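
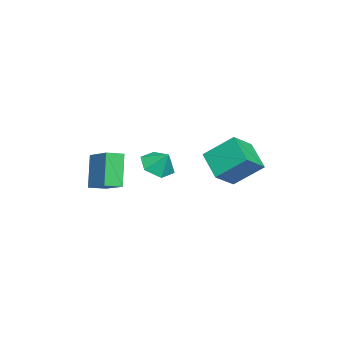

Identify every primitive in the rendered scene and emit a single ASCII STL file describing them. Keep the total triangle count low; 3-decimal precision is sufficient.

solid 
facet normal -0.318 -0.555 -0.768
outer loop
vertex -2.133 -1.838 -1.793
vertex -3.093 -1.345 -1.752
vertex -2.305 -0.941 -2.37
endloop
endfacet
facet normal 0.942 0.290 0.169
outer loop
vertex -2.133 -1.838 -1.793
vertex -2.305 -0.941 -2.37
vertex -2.687 -0.635 -0.768
endloop
endfacet
facet normal -0.318 -0.555 -0.768
outer loop
vertex -2.305 -0.941 -2.37
vertex -3.093 -1.345 -1.752
vertex -3.265 -0.448 -2.329
endloop
endfacet
facet normal 0.454 0.889 -0.062
outer loop
vertex -2.305 -0.941 -2.37
vertex -3.265 -0.448 -2.329
vertex -2.687 -0.635 -0.768
endloop
endfacet
facet normal -0.317 -0.555 -0.769
outer loop
vertex -3.265 -0.448 -2.329
vertex -3.093 -1.345 -1.752
vertex -4.054 -0.853 -1.711
endloop
endfacet
facet normal -0.301 0.927 0.223
outer loop
vertex -3.265 -0.448 -2.329
vertex -4.054 -0.853 -1.711
vertex -2.687 -0.635 -0.768
endloop
endfacet
facet normal -0.317 -0.555 -0.769
outer loop
vertex -4.054 -0.853 -1.711
vertex -3.093 -1.345 -1.752
vertex -3.882 -1.75 -1.134
endloop
endfacet
facet normal -0.567 0.366 0.738
outer loop
vertex -4.054 -0.853 -1.711
vertex -3.882 -1.75 -1.134
vertex -2.687 -0.635 -0.768
endloop
endfacet
facet normal -0.317 -0.555 -0.769
outer loop
vertex -3.882 -1.75 -1.134
vertex -3.093 -1.345 -1.752
vertex -2.921 -2.242 -1.175
endloop
endfacet
facet normal -0.078 -0.234 0.969
outer loop
vertex -3.882 -1.75 -1.134
vertex -2.921 -2.242 -1.175
vertex -2.687 -0.635 -0.768
endloop
endfacet
facet normal -0.318 -0.555 -0.768
outer loop
vertex -2.921 -2.242 -1.175
vertex -3.093 -1.345 -1.752
vertex -2.133 -1.838 -1.793
endloop
endfacet
facet normal 0.676 -0.272 0.685
outer loop
vertex -2.921 -2.242 -1.175
vertex -2.133 -1.838 -1.793
vertex -2.687 -0.635 -0.768
endloop
endfacet
facet normal -0.731 0.407 -0.548
outer loop
vertex -3.744 1.983 -1.456
vertex -3.856 3.632 -0.081
vertex -2.403 2.96 -2.518
endloop
endfacet
facet normal 0.052 -0.767 -0.639
outer loop
vertex -1.124 2.248 -1.559
vertex -3.744 1.983 -1.456
vertex -2.403 2.96 -2.518
endloop
endfacet
facet normal -0.731 0.407 -0.548
outer loop
vertex -2.403 2.96 -2.518
vertex -3.856 3.632 -0.081
vertex -2.515 4.609 -1.144
endloop
endfacet
facet normal 0.681 0.496 -0.540
outer loop
vertex -2.515 4.609 -1.144
vertex -1.124 2.248 -1.559
vertex -2.403 2.96 -2.518
endloop
endfacet
facet normal -0.681 -0.496 0.539
outer loop
vertex -3.744 1.983 -1.456
vertex -2.577 2.92 0.878
vertex -3.856 3.632 -0.081
endloop
endfacet
facet normal 0.052 -0.767 -0.639
outer loop
vertex -2.465 1.271 -0.496
vertex -3.744 1.983 -1.456
vertex -1.124 2.248 -1.559
endloop
endfacet
facet normal -0.681 -0.496 0.539
outer loop
vertex -2.465 1.271 -0.496
vertex -2.577 2.92 0.878
vertex -3.744 1.983 -1.456
endloop
endfacet
facet normal -0.052 0.767 0.639
outer loop
vertex -3.856 3.632 -0.081
vertex -2.577 2.92 0.878
vertex -2.515 4.609 -1.144
endloop
endfacet
facet normal 0.681 0.496 -0.539
outer loop
vertex -1.236 3.897 -0.184
vertex -1.124 2.248 -1.559
vertex -2.515 4.609 -1.144
endloop
endfacet
facet normal -0.053 0.767 0.639
outer loop
vertex -2.515 4.609 -1.144
vertex -2.577 2.92 0.878
vertex -1.236 3.897 -0.184
endloop
endfacet
facet normal 0.731 -0.407 0.548
outer loop
vertex -1.236 3.897 -0.184
vertex -2.465 1.271 -0.496
vertex -1.124 2.248 -1.559
endloop
endfacet
facet normal 0.731 -0.407 0.548
outer loop
vertex -2.577 2.92 0.878
vertex -2.465 1.271 -0.496
vertex -1.236 3.897 -0.184
endloop
endfacet
facet normal -0.671 -0.621 -0.405
outer loop
vertex 0.258 -4.157 0.018
vertex -0.338 -3.353 -0.228
vertex 1.27 -3.995 -1.906
endloop
endfacet
facet normal 0.578 -0.780 0.238
outer loop
vertex 2.618 -2.747 -1.092
vertex 0.258 -4.157 0.018
vertex 1.27 -3.995 -1.906
endloop
endfacet
facet normal -0.671 -0.622 -0.405
outer loop
vertex 1.27 -3.995 -1.906
vertex -0.338 -3.353 -0.228
vertex 0.674 -3.192 -2.152
endloop
endfacet
facet normal 0.464 0.074 -0.883
outer loop
vertex 0.674 -3.192 -2.152
vertex 2.618 -2.747 -1.092
vertex 1.27 -3.995 -1.906
endloop
endfacet
facet normal -0.464 -0.074 0.883
outer loop
vertex 0.258 -4.157 0.018
vertex 1.01 -2.105 0.586
vertex -0.338 -3.353 -0.228
endloop
endfacet
facet normal 0.578 -0.780 0.239
outer loop
vertex 1.606 -2.908 0.832
vertex 0.258 -4.157 0.018
vertex 2.618 -2.747 -1.092
endloop
endfacet
facet normal -0.464 -0.074 0.883
outer loop
vertex 1.606 -2.908 0.832
vertex 1.01 -2.105 0.586
vertex 0.258 -4.157 0.018
endloop
endfacet
facet normal -0.578 0.780 -0.239
outer loop
vertex -0.338 -3.353 -0.228
vertex 1.01 -2.105 0.586
vertex 0.674 -3.192 -2.152
endloop
endfacet
facet normal 0.464 0.074 -0.883
outer loop
vertex 2.022 -1.943 -1.338
vertex 2.618 -2.747 -1.092
vertex 0.674 -3.192 -2.152
endloop
endfacet
facet normal -0.579 0.780 -0.239
outer loop
vertex 0.674 -3.192 -2.152
vertex 1.01 -2.105 0.586
vertex 2.022 -1.943 -1.338
endloop
endfacet
facet normal 0.671 0.621 0.405
outer loop
vertex 2.022 -1.943 -1.338
vertex 1.606 -2.908 0.832
vertex 2.618 -2.747 -1.092
endloop
endfacet
facet normal 0.670 0.622 0.405
outer loop
vertex 1.01 -2.105 0.586
vertex 1.606 -2.908 0.832
vertex 2.022 -1.943 -1.338
endloop
endfacet

endsolid


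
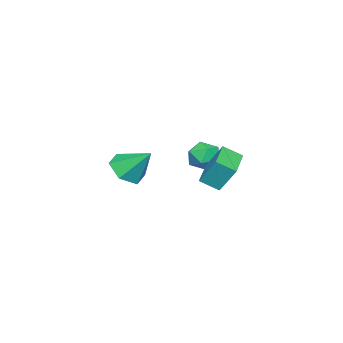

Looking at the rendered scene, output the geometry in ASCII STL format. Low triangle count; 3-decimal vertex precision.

solid 
facet normal -0.026 -0.715 -0.698
outer loop
vertex 0.22 -3.557 -2.573
vertex -0.442 -3.05 -3.067
vertex 0.502 -2.914 -3.242
endloop
endfacet
facet normal 0.865 0.127 0.486
outer loop
vertex 0.22 -3.557 -2.573
vertex 0.502 -2.914 -3.242
vertex -0.398 -1.87 -1.913
endloop
endfacet
facet normal -0.027 -0.714 -0.700
outer loop
vertex 0.502 -2.914 -3.242
vertex -0.442 -3.05 -3.067
vertex -0.16 -2.406 -3.735
endloop
endfacet
facet normal 0.663 0.737 -0.130
outer loop
vertex 0.502 -2.914 -3.242
vertex -0.16 -2.406 -3.735
vertex -0.398 -1.87 -1.913
endloop
endfacet
facet normal -0.027 -0.714 -0.700
outer loop
vertex -0.16 -2.406 -3.735
vertex -0.442 -3.05 -3.067
vertex -1.105 -2.542 -3.56
endloop
endfacet
facet normal -0.190 0.935 -0.300
outer loop
vertex -0.16 -2.406 -3.735
vertex -1.105 -2.542 -3.56
vertex -0.398 -1.87 -1.913
endloop
endfacet
facet normal -0.027 -0.714 -0.699
outer loop
vertex -1.105 -2.542 -3.56
vertex -0.442 -3.05 -3.067
vertex -1.387 -3.185 -2.892
endloop
endfacet
facet normal -0.840 0.522 0.148
outer loop
vertex -1.105 -2.542 -3.56
vertex -1.387 -3.185 -2.892
vertex -0.398 -1.87 -1.913
endloop
endfacet
facet normal -0.027 -0.715 -0.699
outer loop
vertex -1.387 -3.185 -2.892
vertex -0.442 -3.05 -3.067
vertex -0.724 -3.693 -2.398
endloop
endfacet
facet normal -0.638 -0.089 0.765
outer loop
vertex -1.387 -3.185 -2.892
vertex -0.724 -3.693 -2.398
vertex -0.398 -1.87 -1.913
endloop
endfacet
facet normal -0.026 -0.715 -0.698
outer loop
vertex -0.724 -3.693 -2.398
vertex -0.442 -3.05 -3.067
vertex 0.22 -3.557 -2.573
endloop
endfacet
facet normal 0.214 -0.287 0.934
outer loop
vertex -0.724 -3.693 -2.398
vertex 0.22 -3.557 -2.573
vertex -0.398 -1.87 -1.913
endloop
endfacet
facet normal -0.009 0.857 0.515
outer loop
vertex 0.099 1.53 -1.513
vertex -0.448 1.225 -1.016
vertex 0.331 1.138 -0.857
endloop
endfacet
facet normal 0.631 0.744 0.222
outer loop
vertex 0.099 1.53 -1.513
vertex 0.331 1.138 -0.857
vertex 0.713 1.02 -1.548
endloop
endfacet
facet normal 0.543 0.687 -0.484
outer loop
vertex 0.099 1.53 -1.513
vertex 0.713 1.02 -1.548
vertex 0.171 1.034 -2.136
endloop
endfacet
facet normal -0.152 0.765 -0.626
outer loop
vertex 0.099 1.53 -1.513
vertex 0.171 1.034 -2.136
vertex -0.546 1.161 -1.807
endloop
endfacet
facet normal -0.493 0.870 -0.009
outer loop
vertex 0.099 1.53 -1.513
vertex -0.546 1.161 -1.807
vertex -0.448 1.225 -1.016
endloop
endfacet
facet normal 0.877 0.119 0.465
outer loop
vertex 0.713 1.02 -1.548
vertex 0.331 1.138 -0.857
vertex 0.546 0.399 -1.073
endloop
endfacet
facet normal -0.158 0.303 0.940
outer loop
vertex 0.331 1.138 -0.857
vertex -0.448 1.225 -1.016
vertex -0.171 0.526 -0.744
endloop
endfacet
facet normal -0.942 0.323 0.091
outer loop
vertex -0.448 1.225 -1.016
vertex -0.546 1.161 -1.807
vertex -0.713 0.54 -1.332
endloop
endfacet
facet normal -0.390 0.152 -0.908
outer loop
vertex -0.546 1.161 -1.807
vertex 0.171 1.034 -2.136
vertex -0.331 0.422 -2.023
endloop
endfacet
facet normal 0.735 0.028 -0.677
outer loop
vertex 0.171 1.034 -2.136
vertex 0.713 1.02 -1.548
vertex 0.448 0.335 -1.864
endloop
endfacet
facet normal 0.152 -0.765 0.626
outer loop
vertex -0.099 0.03 -1.367
vertex 0.546 0.399 -1.073
vertex -0.171 0.526 -0.744
endloop
endfacet
facet normal -0.543 -0.687 0.484
outer loop
vertex -0.099 0.03 -1.367
vertex -0.171 0.526 -0.744
vertex -0.713 0.54 -1.332
endloop
endfacet
facet normal -0.631 -0.744 -0.222
outer loop
vertex -0.099 0.03 -1.367
vertex -0.713 0.54 -1.332
vertex -0.331 0.422 -2.023
endloop
endfacet
facet normal 0.009 -0.857 -0.515
outer loop
vertex -0.099 0.03 -1.367
vertex -0.331 0.422 -2.023
vertex 0.448 0.335 -1.864
endloop
endfacet
facet normal 0.493 -0.870 0.009
outer loop
vertex -0.099 0.03 -1.367
vertex 0.448 0.335 -1.864
vertex 0.546 0.399 -1.073
endloop
endfacet
facet normal 0.390 -0.152 0.908
outer loop
vertex -0.171 0.526 -0.744
vertex 0.546 0.399 -1.073
vertex 0.331 1.138 -0.857
endloop
endfacet
facet normal -0.735 -0.028 0.677
outer loop
vertex -0.713 0.54 -1.332
vertex -0.171 0.526 -0.744
vertex -0.448 1.225 -1.016
endloop
endfacet
facet normal -0.877 -0.119 -0.465
outer loop
vertex -0.331 0.422 -2.023
vertex -0.713 0.54 -1.332
vertex -0.546 1.161 -1.807
endloop
endfacet
facet normal 0.158 -0.303 -0.940
outer loop
vertex 0.448 0.335 -1.864
vertex -0.331 0.422 -2.023
vertex 0.171 1.034 -2.136
endloop
endfacet
facet normal 0.942 -0.323 -0.091
outer loop
vertex 0.546 0.399 -1.073
vertex 0.448 0.335 -1.864
vertex 0.713 1.02 -1.548
endloop
endfacet
facet normal -0.953 -0.273 0.132
outer loop
vertex 0.706 1.974 -0.44
vertex 0.419 2.741 -0.922
vertex 0.749 1.263 -1.598
endloop
endfacet
facet normal 0.301 -0.808 0.507
outer loop
vertex 2.341 1.719 -1.818
vertex 0.706 1.974 -0.44
vertex 0.749 1.263 -1.598
endloop
endfacet
facet normal -0.953 -0.273 0.131
outer loop
vertex 0.749 1.263 -1.598
vertex 0.419 2.741 -0.922
vertex 0.463 2.03 -2.08
endloop
endfacet
facet normal 0.032 -0.523 -0.852
outer loop
vertex 0.463 2.03 -2.08
vertex 2.341 1.719 -1.818
vertex 0.749 1.263 -1.598
endloop
endfacet
facet normal -0.032 0.523 0.852
outer loop
vertex 0.706 1.974 -0.44
vertex 2.011 3.197 -1.142
vertex 0.419 2.741 -0.922
endloop
endfacet
facet normal 0.302 -0.807 0.507
outer loop
vertex 2.297 2.43 -0.66
vertex 0.706 1.974 -0.44
vertex 2.341 1.719 -1.818
endloop
endfacet
facet normal -0.032 0.523 0.852
outer loop
vertex 2.297 2.43 -0.66
vertex 2.011 3.197 -1.142
vertex 0.706 1.974 -0.44
endloop
endfacet
facet normal -0.301 0.807 -0.507
outer loop
vertex 0.419 2.741 -0.922
vertex 2.011 3.197 -1.142
vertex 0.463 2.03 -2.08
endloop
endfacet
facet normal 0.032 -0.523 -0.852
outer loop
vertex 2.054 2.486 -2.3
vertex 2.341 1.719 -1.818
vertex 0.463 2.03 -2.08
endloop
endfacet
facet normal -0.302 0.807 -0.507
outer loop
vertex 0.463 2.03 -2.08
vertex 2.011 3.197 -1.142
vertex 2.054 2.486 -2.3
endloop
endfacet
facet normal 0.953 0.274 -0.132
outer loop
vertex 2.054 2.486 -2.3
vertex 2.297 2.43 -0.66
vertex 2.341 1.719 -1.818
endloop
endfacet
facet normal 0.953 0.272 -0.132
outer loop
vertex 2.011 3.197 -1.142
vertex 2.297 2.43 -0.66
vertex 2.054 2.486 -2.3
endloop
endfacet

endsolid


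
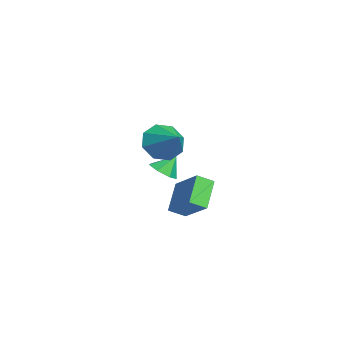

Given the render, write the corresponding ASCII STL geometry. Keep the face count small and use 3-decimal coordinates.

solid 
facet normal 0.108 -0.591 -0.800
outer loop
vertex -2.29 -2.482 -1.857
vertex -3.078 -2.73 -1.78
vertex -2.777 -2.089 -2.213
endloop
endfacet
facet normal 0.552 0.820 0.150
outer loop
vertex -2.29 -2.482 -1.857
vertex -2.777 -2.089 -2.213
vertex -3.202 -2.05 -0.86
endloop
endfacet
facet normal 0.108 -0.591 -0.800
outer loop
vertex -2.777 -2.089 -2.213
vertex -3.078 -2.73 -1.78
vertex -3.491 -2.179 -2.243
endloop
endfacet
facet normal -0.122 0.990 -0.067
outer loop
vertex -2.777 -2.089 -2.213
vertex -3.491 -2.179 -2.243
vertex -3.202 -2.05 -0.86
endloop
endfacet
facet normal 0.108 -0.591 -0.799
outer loop
vertex -3.491 -2.179 -2.243
vertex -3.078 -2.73 -1.78
vertex -3.894 -2.684 -1.924
endloop
endfacet
facet normal -0.748 0.657 0.095
outer loop
vertex -3.491 -2.179 -2.243
vertex -3.894 -2.684 -1.924
vertex -3.202 -2.05 -0.86
endloop
endfacet
facet normal 0.108 -0.592 -0.799
outer loop
vertex -3.894 -2.684 -1.924
vertex -3.078 -2.73 -1.78
vertex -3.682 -3.223 -1.496
endloop
endfacet
facet normal -0.855 0.071 0.514
outer loop
vertex -3.894 -2.684 -1.924
vertex -3.682 -3.223 -1.496
vertex -3.202 -2.05 -0.86
endloop
endfacet
facet normal 0.107 -0.592 -0.799
outer loop
vertex -3.682 -3.223 -1.496
vertex -3.078 -2.73 -1.78
vertex -3.016 -3.391 -1.282
endloop
endfacet
facet normal -0.363 -0.325 0.873
outer loop
vertex -3.682 -3.223 -1.496
vertex -3.016 -3.391 -1.282
vertex -3.202 -2.05 -0.86
endloop
endfacet
facet normal 0.109 -0.592 -0.799
outer loop
vertex -3.016 -3.391 -1.282
vertex -3.078 -2.73 -1.78
vertex -2.396 -3.061 -1.442
endloop
endfacet
facet normal 0.358 -0.235 0.904
outer loop
vertex -3.016 -3.391 -1.282
vertex -2.396 -3.061 -1.442
vertex -3.202 -2.05 -0.86
endloop
endfacet
facet normal 0.108 -0.592 -0.799
outer loop
vertex -2.396 -3.061 -1.442
vertex -3.078 -2.73 -1.78
vertex -2.29 -2.482 -1.857
endloop
endfacet
facet normal 0.766 0.276 0.581
outer loop
vertex -2.396 -3.061 -1.442
vertex -2.29 -2.482 -1.857
vertex -3.202 -2.05 -0.86
endloop
endfacet
facet normal -0.802 -0.322 -0.503
outer loop
vertex 3.038 -3.083 1.574
vertex 2.562 -3.351 2.505
vertex 2.591 -2.464 1.891
endloop
endfacet
facet normal 0.626 0.663 -0.411
outer loop
vertex 3.038 -3.083 1.574
vertex 2.591 -2.464 1.891
vertex 3.918 -2.809 3.355
endloop
endfacet
facet normal -0.803 -0.321 -0.502
outer loop
vertex 2.591 -2.464 1.891
vertex 2.562 -3.351 2.505
vertex 2.128 -2.365 2.568
endloop
endfacet
facet normal 0.233 0.972 0.017
outer loop
vertex 2.591 -2.464 1.891
vertex 2.128 -2.365 2.568
vertex 3.918 -2.809 3.355
endloop
endfacet
facet normal -0.802 -0.321 -0.503
outer loop
vertex 2.128 -2.365 2.568
vertex 2.562 -3.351 2.505
vertex 1.918 -2.844 3.208
endloop
endfacet
facet normal -0.057 0.808 0.586
outer loop
vertex 2.128 -2.365 2.568
vertex 1.918 -2.844 3.208
vertex 3.918 -2.809 3.355
endloop
endfacet
facet normal -0.802 -0.321 -0.503
outer loop
vertex 1.918 -2.844 3.208
vertex 2.562 -3.351 2.505
vertex 2.086 -3.62 3.436
endloop
endfacet
facet normal -0.075 0.266 0.961
outer loop
vertex 1.918 -2.844 3.208
vertex 2.086 -3.62 3.436
vertex 3.918 -2.809 3.355
endloop
endfacet
facet normal -0.802 -0.322 -0.503
outer loop
vertex 2.086 -3.62 3.436
vertex 2.562 -3.351 2.505
vertex 2.533 -4.239 3.119
endloop
endfacet
facet normal 0.189 -0.336 0.923
outer loop
vertex 2.086 -3.62 3.436
vertex 2.533 -4.239 3.119
vertex 3.918 -2.809 3.355
endloop
endfacet
facet normal -0.803 -0.321 -0.502
outer loop
vertex 2.533 -4.239 3.119
vertex 2.562 -3.351 2.505
vertex 2.996 -4.338 2.442
endloop
endfacet
facet normal 0.583 -0.646 0.493
outer loop
vertex 2.533 -4.239 3.119
vertex 2.996 -4.338 2.442
vertex 3.918 -2.809 3.355
endloop
endfacet
facet normal -0.802 -0.321 -0.503
outer loop
vertex 2.996 -4.338 2.442
vertex 2.562 -3.351 2.505
vertex 3.206 -3.859 1.802
endloop
endfacet
facet normal 0.873 -0.482 -0.074
outer loop
vertex 2.996 -4.338 2.442
vertex 3.206 -3.859 1.802
vertex 3.918 -2.809 3.355
endloop
endfacet
facet normal -0.802 -0.321 -0.503
outer loop
vertex 3.206 -3.859 1.802
vertex 2.562 -3.351 2.505
vertex 3.038 -3.083 1.574
endloop
endfacet
facet normal 0.891 0.061 -0.450
outer loop
vertex 3.206 -3.859 1.802
vertex 3.038 -3.083 1.574
vertex 3.918 -2.809 3.355
endloop
endfacet
facet normal -0.695 0.288 0.659
outer loop
vertex -1.859 -2.239 -2.138
vertex -0.422 -1.413 -0.983
vertex -1.962 -1.391 -2.618
endloop
endfacet
facet normal -0.711 -0.410 -0.571
outer loop
vertex -0.718 -1.907 -3.797
vertex -1.859 -2.239 -2.138
vertex -1.962 -1.391 -2.618
endloop
endfacet
facet normal -0.695 0.288 0.659
outer loop
vertex -1.962 -1.391 -2.618
vertex -0.422 -1.413 -0.983
vertex -0.525 -0.565 -1.463
endloop
endfacet
facet normal -0.104 0.866 -0.489
outer loop
vertex -0.525 -0.565 -1.463
vertex -0.718 -1.907 -3.797
vertex -1.962 -1.391 -2.618
endloop
endfacet
facet normal 0.104 -0.866 0.489
outer loop
vertex -1.859 -2.239 -2.138
vertex 0.822 -1.929 -2.162
vertex -0.422 -1.413 -0.983
endloop
endfacet
facet normal -0.711 -0.410 -0.571
outer loop
vertex -0.615 -2.755 -3.317
vertex -1.859 -2.239 -2.138
vertex -0.718 -1.907 -3.797
endloop
endfacet
facet normal 0.104 -0.866 0.489
outer loop
vertex -0.615 -2.755 -3.317
vertex 0.822 -1.929 -2.162
vertex -1.859 -2.239 -2.138
endloop
endfacet
facet normal 0.711 0.410 0.571
outer loop
vertex -0.422 -1.413 -0.983
vertex 0.822 -1.929 -2.162
vertex -0.525 -0.565 -1.463
endloop
endfacet
facet normal -0.104 0.866 -0.489
outer loop
vertex 0.719 -1.081 -2.642
vertex -0.718 -1.907 -3.797
vertex -0.525 -0.565 -1.463
endloop
endfacet
facet normal 0.711 0.410 0.571
outer loop
vertex -0.525 -0.565 -1.463
vertex 0.822 -1.929 -2.162
vertex 0.719 -1.081 -2.642
endloop
endfacet
facet normal 0.695 -0.288 -0.659
outer loop
vertex 0.719 -1.081 -2.642
vertex -0.615 -2.755 -3.317
vertex -0.718 -1.907 -3.797
endloop
endfacet
facet normal 0.695 -0.288 -0.659
outer loop
vertex 0.822 -1.929 -2.162
vertex -0.615 -2.755 -3.317
vertex 0.719 -1.081 -2.642
endloop
endfacet

endsolid


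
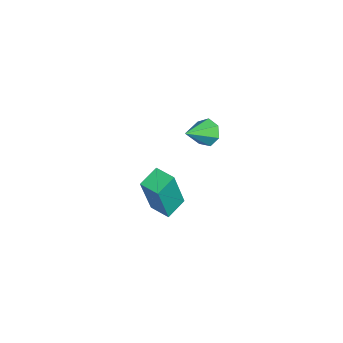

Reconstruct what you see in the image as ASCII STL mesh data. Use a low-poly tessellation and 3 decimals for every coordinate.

solid 
facet normal -0.479 0.819 0.317
outer loop
vertex -2.732 2.645 -1.093
vertex -1.996 3.089 -1.128
vertex -3.164 3.196 -3.168
endloop
endfacet
facet normal -0.855 -0.517 0.041
outer loop
vertex -2.704 2.411 -3.472
vertex -2.732 2.645 -1.093
vertex -3.164 3.196 -3.168
endloop
endfacet
facet normal -0.480 0.818 0.317
outer loop
vertex -3.164 3.196 -3.168
vertex -1.996 3.089 -1.128
vertex -2.428 3.641 -3.203
endloop
endfacet
facet normal -0.197 0.251 -0.948
outer loop
vertex -2.428 3.641 -3.203
vertex -2.704 2.411 -3.472
vertex -3.164 3.196 -3.168
endloop
endfacet
facet normal 0.197 -0.252 0.948
outer loop
vertex -2.732 2.645 -1.093
vertex -1.536 2.304 -1.432
vertex -1.996 3.089 -1.128
endloop
endfacet
facet normal -0.855 -0.516 0.041
outer loop
vertex -2.272 1.859 -1.397
vertex -2.732 2.645 -1.093
vertex -2.704 2.411 -3.472
endloop
endfacet
facet normal 0.197 -0.251 0.948
outer loop
vertex -2.272 1.859 -1.397
vertex -1.536 2.304 -1.432
vertex -2.732 2.645 -1.093
endloop
endfacet
facet normal 0.855 0.517 -0.041
outer loop
vertex -1.996 3.089 -1.128
vertex -1.536 2.304 -1.432
vertex -2.428 3.641 -3.203
endloop
endfacet
facet normal -0.197 0.251 -0.948
outer loop
vertex -1.968 2.855 -3.507
vertex -2.704 2.411 -3.472
vertex -2.428 3.641 -3.203
endloop
endfacet
facet normal 0.855 0.516 -0.041
outer loop
vertex -2.428 3.641 -3.203
vertex -1.536 2.304 -1.432
vertex -1.968 2.855 -3.507
endloop
endfacet
facet normal 0.479 -0.819 -0.317
outer loop
vertex -1.968 2.855 -3.507
vertex -2.272 1.859 -1.397
vertex -2.704 2.411 -3.472
endloop
endfacet
facet normal 0.480 -0.818 -0.317
outer loop
vertex -1.536 2.304 -1.432
vertex -2.272 1.859 -1.397
vertex -1.968 2.855 -3.507
endloop
endfacet
facet normal -0.351 0.784 -0.512
outer loop
vertex -0.699 4.333 2.054
vertex -1.228 4.056 1.992
vertex -1.046 4.424 2.431
endloop
endfacet
facet normal 0.743 0.233 0.628
outer loop
vertex -0.699 4.333 2.054
vertex -1.046 4.424 2.431
vertex -0.792 3.084 2.628
endloop
endfacet
facet normal -0.351 0.784 -0.512
outer loop
vertex -1.046 4.424 2.431
vertex -1.228 4.056 1.992
vertex -1.53 4.238 2.478
endloop
endfacet
facet normal 0.037 0.152 0.988
outer loop
vertex -1.046 4.424 2.431
vertex -1.53 4.238 2.478
vertex -0.792 3.084 2.628
endloop
endfacet
facet normal -0.351 0.784 -0.512
outer loop
vertex -1.53 4.238 2.478
vertex -1.228 4.056 1.992
vertex -1.786 3.915 2.159
endloop
endfacet
facet normal -0.591 -0.279 0.757
outer loop
vertex -1.53 4.238 2.478
vertex -1.786 3.915 2.159
vertex -0.792 3.084 2.628
endloop
endfacet
facet normal -0.351 0.784 -0.511
outer loop
vertex -1.786 3.915 2.159
vertex -1.228 4.056 1.992
vertex -1.622 3.699 1.715
endloop
endfacet
facet normal -0.668 -0.736 0.111
outer loop
vertex -1.786 3.915 2.159
vertex -1.622 3.699 1.715
vertex -0.792 3.084 2.628
endloop
endfacet
facet normal -0.349 0.784 -0.513
outer loop
vertex -1.622 3.699 1.715
vertex -1.228 4.056 1.992
vertex -1.16 3.751 1.48
endloop
endfacet
facet normal -0.138 -0.875 -0.464
outer loop
vertex -1.622 3.699 1.715
vertex -1.16 3.751 1.48
vertex -0.792 3.084 2.628
endloop
endfacet
facet normal -0.353 0.783 -0.513
outer loop
vertex -1.16 3.751 1.48
vertex -1.228 4.056 1.992
vertex -0.75 4.034 1.63
endloop
endfacet
facet normal 0.603 -0.590 -0.536
outer loop
vertex -1.16 3.751 1.48
vertex -0.75 4.034 1.63
vertex -0.792 3.084 2.628
endloop
endfacet
facet normal -0.351 0.785 -0.511
outer loop
vertex -0.75 4.034 1.63
vertex -1.228 4.056 1.992
vertex -0.699 4.333 2.054
endloop
endfacet
facet normal 0.994 -0.097 -0.051
outer loop
vertex -0.75 4.034 1.63
vertex -0.699 4.333 2.054
vertex -0.792 3.084 2.628
endloop
endfacet

endsolid


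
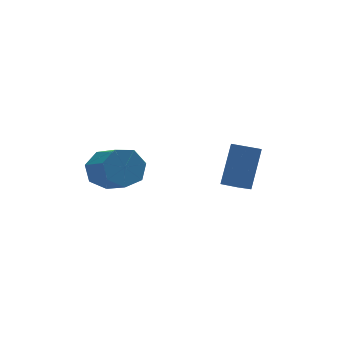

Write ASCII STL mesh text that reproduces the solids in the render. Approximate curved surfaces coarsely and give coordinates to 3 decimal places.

solid 
facet normal -0.526 0.831 -0.182
outer loop
vertex 2.092 -2.54 -3.253
vertex 2.874 -1.659 -1.489
vertex 2.828 -2.184 -3.756
endloop
endfacet
facet normal -0.369 -0.414 -0.832
outer loop
vertex 3.306 -2.941 -3.591
vertex 2.092 -2.54 -3.253
vertex 2.828 -2.184 -3.756
endloop
endfacet
facet normal -0.525 0.831 -0.182
outer loop
vertex 2.828 -2.184 -3.756
vertex 2.874 -1.659 -1.489
vertex 3.61 -1.304 -1.993
endloop
endfacet
facet normal 0.767 0.370 -0.525
outer loop
vertex 3.61 -1.304 -1.993
vertex 3.306 -2.941 -3.591
vertex 2.828 -2.184 -3.756
endloop
endfacet
facet normal -0.767 -0.370 0.525
outer loop
vertex 2.092 -2.54 -3.253
vertex 3.352 -2.416 -1.324
vertex 2.874 -1.659 -1.489
endloop
endfacet
facet normal -0.369 -0.416 -0.831
outer loop
vertex 2.57 -3.296 -3.087
vertex 2.092 -2.54 -3.253
vertex 3.306 -2.941 -3.591
endloop
endfacet
facet normal -0.767 -0.370 0.525
outer loop
vertex 2.57 -3.296 -3.087
vertex 3.352 -2.416 -1.324
vertex 2.092 -2.54 -3.253
endloop
endfacet
facet normal 0.370 0.415 0.832
outer loop
vertex 2.874 -1.659 -1.489
vertex 3.352 -2.416 -1.324
vertex 3.61 -1.304 -1.993
endloop
endfacet
facet normal 0.767 0.370 -0.525
outer loop
vertex 4.088 -2.06 -1.827
vertex 3.306 -2.941 -3.591
vertex 3.61 -1.304 -1.993
endloop
endfacet
facet normal 0.368 0.415 0.832
outer loop
vertex 3.61 -1.304 -1.993
vertex 3.352 -2.416 -1.324
vertex 4.088 -2.06 -1.827
endloop
endfacet
facet normal 0.526 -0.831 0.182
outer loop
vertex 4.088 -2.06 -1.827
vertex 2.57 -3.296 -3.087
vertex 3.306 -2.941 -3.591
endloop
endfacet
facet normal 0.526 -0.831 0.181
outer loop
vertex 3.352 -2.416 -1.324
vertex 2.57 -3.296 -3.087
vertex 4.088 -2.06 -1.827
endloop
endfacet
facet normal -0.190 0.825 -0.532
outer loop
vertex -1.012 0.441 -3.281
vertex -2.003 0.255 -3.216
vertex -1.421 0.792 -2.59
endloop
endfacet
facet normal 0.864 0.397 0.310
outer loop
vertex -1.012 0.441 -3.281
vertex -1.421 0.792 -2.59
vertex -0.666 -1.07 -2.308
endloop
endfacet
facet normal 0.864 0.397 0.309
outer loop
vertex -0.666 -1.07 -2.308
vertex -1.421 0.792 -2.59
vertex -1.075 -0.718 -1.617
endloop
endfacet
facet normal 0.188 -0.825 0.532
outer loop
vertex -0.666 -1.07 -2.308
vertex -1.075 -0.718 -1.617
vertex -1.657 -1.255 -2.244
endloop
endfacet
facet normal -0.189 0.825 -0.532
outer loop
vertex -1.421 0.792 -2.59
vertex -2.003 0.255 -3.216
vertex -2.268 0.74 -2.37
endloop
endfacet
facet normal 0.176 0.561 0.809
outer loop
vertex -1.421 0.792 -2.59
vertex -2.268 0.74 -2.37
vertex -1.075 -0.718 -1.617
endloop
endfacet
facet normal 0.174 0.561 0.809
outer loop
vertex -1.075 -0.718 -1.617
vertex -2.268 0.74 -2.37
vertex -1.921 -0.771 -1.398
endloop
endfacet
facet normal 0.189 -0.826 0.531
outer loop
vertex -1.075 -0.718 -1.617
vertex -1.921 -0.771 -1.398
vertex -1.657 -1.255 -2.244
endloop
endfacet
facet normal -0.189 0.825 -0.532
outer loop
vertex -2.268 0.74 -2.37
vertex -2.003 0.255 -3.216
vertex -2.915 0.322 -2.788
endloop
endfacet
facet normal -0.647 0.302 0.700
outer loop
vertex -2.268 0.74 -2.37
vertex -2.915 0.322 -2.788
vertex -1.921 -0.771 -1.398
endloop
endfacet
facet normal -0.646 0.303 0.700
outer loop
vertex -1.921 -0.771 -1.398
vertex -2.915 0.322 -2.788
vertex -2.569 -1.189 -1.815
endloop
endfacet
facet normal 0.190 -0.825 0.532
outer loop
vertex -1.921 -0.771 -1.398
vertex -2.569 -1.189 -1.815
vertex -1.657 -1.255 -2.244
endloop
endfacet
facet normal -0.189 0.826 -0.531
outer loop
vertex -2.915 0.322 -2.788
vertex -2.003 0.255 -3.216
vertex -2.876 -0.145 -3.528
endloop
endfacet
facet normal -0.981 -0.183 0.064
outer loop
vertex -2.915 0.322 -2.788
vertex -2.876 -0.145 -3.528
vertex -2.569 -1.189 -1.815
endloop
endfacet
facet normal -0.981 -0.183 0.064
outer loop
vertex -2.569 -1.189 -1.815
vertex -2.876 -0.145 -3.528
vertex -2.53 -1.656 -2.555
endloop
endfacet
facet normal 0.190 -0.826 0.531
outer loop
vertex -2.569 -1.189 -1.815
vertex -2.53 -1.656 -2.555
vertex -1.657 -1.255 -2.244
endloop
endfacet
facet normal -0.189 0.826 -0.531
outer loop
vertex -2.876 -0.145 -3.528
vertex -2.003 0.255 -3.216
vertex -2.179 -0.311 -4.034
endloop
endfacet
facet normal -0.577 -0.532 -0.620
outer loop
vertex -2.876 -0.145 -3.528
vertex -2.179 -0.311 -4.034
vertex -2.53 -1.656 -2.555
endloop
endfacet
facet normal -0.577 -0.532 -0.620
outer loop
vertex -2.53 -1.656 -2.555
vertex -2.179 -0.311 -4.034
vertex -1.833 -1.822 -3.061
endloop
endfacet
facet normal 0.190 -0.825 0.532
outer loop
vertex -2.53 -1.656 -2.555
vertex -1.833 -1.822 -3.061
vertex -1.657 -1.255 -2.244
endloop
endfacet
facet normal -0.190 0.826 -0.531
outer loop
vertex -2.179 -0.311 -4.034
vertex -2.003 0.255 -3.216
vertex -1.35 -0.05 -3.924
endloop
endfacet
facet normal 0.262 -0.479 -0.838
outer loop
vertex -2.179 -0.311 -4.034
vertex -1.35 -0.05 -3.924
vertex -1.833 -1.822 -3.061
endloop
endfacet
facet normal 0.262 -0.479 -0.838
outer loop
vertex -1.833 -1.822 -3.061
vertex -1.35 -0.05 -3.924
vertex -1.004 -1.561 -2.951
endloop
endfacet
facet normal 0.189 -0.825 0.532
outer loop
vertex -1.833 -1.822 -3.061
vertex -1.004 -1.561 -2.951
vertex -1.657 -1.255 -2.244
endloop
endfacet
facet normal -0.190 0.826 -0.531
outer loop
vertex -1.35 -0.05 -3.924
vertex -2.003 0.255 -3.216
vertex -1.012 0.441 -3.281
endloop
endfacet
facet normal 0.903 -0.066 -0.424
outer loop
vertex -1.35 -0.05 -3.924
vertex -1.012 0.441 -3.281
vertex -1.004 -1.561 -2.951
endloop
endfacet
facet normal 0.903 -0.066 -0.424
outer loop
vertex -1.004 -1.561 -2.951
vertex -1.012 0.441 -3.281
vertex -0.666 -1.07 -2.308
endloop
endfacet
facet normal 0.188 -0.826 0.532
outer loop
vertex -1.004 -1.561 -2.951
vertex -0.666 -1.07 -2.308
vertex -1.657 -1.255 -2.244
endloop
endfacet

endsolid


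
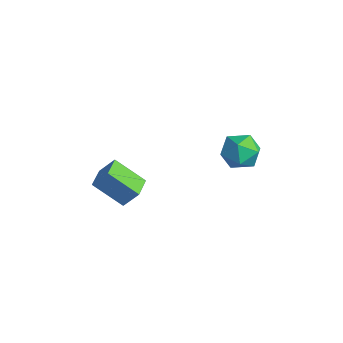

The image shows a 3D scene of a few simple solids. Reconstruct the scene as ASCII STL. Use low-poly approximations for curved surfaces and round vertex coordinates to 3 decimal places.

solid 
facet normal 0.356 0.825 0.440
outer loop
vertex 3.389 5.009 -2.179
vertex 3.11 4.557 -1.105
vertex 4.189 4.346 -1.582
endloop
endfacet
facet normal 0.701 0.692 -0.172
outer loop
vertex 3.389 5.009 -2.179
vertex 4.189 4.346 -1.582
vertex 4.048 4.196 -2.763
endloop
endfacet
facet normal 0.220 0.681 -0.699
outer loop
vertex 3.389 5.009 -2.179
vertex 4.048 4.196 -2.763
vertex 2.882 4.315 -3.015
endloop
endfacet
facet normal -0.422 0.807 -0.414
outer loop
vertex 3.389 5.009 -2.179
vertex 2.882 4.315 -3.015
vertex 2.303 4.538 -1.99
endloop
endfacet
facet normal -0.338 0.896 0.289
outer loop
vertex 3.389 5.009 -2.179
vertex 2.303 4.538 -1.99
vertex 3.11 4.557 -1.105
endloop
endfacet
facet normal 0.991 0.042 -0.124
outer loop
vertex 4.048 4.196 -2.763
vertex 4.189 4.346 -1.582
vertex 4.177 3.242 -2.05
endloop
endfacet
facet normal 0.432 0.257 0.864
outer loop
vertex 4.189 4.346 -1.582
vertex 3.11 4.557 -1.105
vertex 3.598 3.465 -1.025
endloop
endfacet
facet normal -0.690 0.371 0.621
outer loop
vertex 3.11 4.557 -1.105
vertex 2.303 4.538 -1.99
vertex 2.432 3.584 -1.277
endloop
endfacet
facet normal -0.826 0.228 -0.516
outer loop
vertex 2.303 4.538 -1.99
vertex 2.882 4.315 -3.015
vertex 2.291 3.434 -2.458
endloop
endfacet
facet normal 0.214 0.024 -0.977
outer loop
vertex 2.882 4.315 -3.015
vertex 4.048 4.196 -2.763
vertex 3.37 3.223 -2.935
endloop
endfacet
facet normal 0.422 -0.807 0.414
outer loop
vertex 3.091 2.771 -1.861
vertex 4.177 3.242 -2.05
vertex 3.598 3.465 -1.025
endloop
endfacet
facet normal -0.220 -0.681 0.699
outer loop
vertex 3.091 2.771 -1.861
vertex 3.598 3.465 -1.025
vertex 2.432 3.584 -1.277
endloop
endfacet
facet normal -0.701 -0.692 0.172
outer loop
vertex 3.091 2.771 -1.861
vertex 2.432 3.584 -1.277
vertex 2.291 3.434 -2.458
endloop
endfacet
facet normal -0.356 -0.825 -0.440
outer loop
vertex 3.091 2.771 -1.861
vertex 2.291 3.434 -2.458
vertex 3.37 3.223 -2.935
endloop
endfacet
facet normal 0.338 -0.896 -0.289
outer loop
vertex 3.091 2.771 -1.861
vertex 3.37 3.223 -2.935
vertex 4.177 3.242 -2.05
endloop
endfacet
facet normal 0.826 -0.228 0.516
outer loop
vertex 3.598 3.465 -1.025
vertex 4.177 3.242 -2.05
vertex 4.189 4.346 -1.582
endloop
endfacet
facet normal -0.214 -0.024 0.977
outer loop
vertex 2.432 3.584 -1.277
vertex 3.598 3.465 -1.025
vertex 3.11 4.557 -1.105
endloop
endfacet
facet normal -0.991 -0.042 0.124
outer loop
vertex 2.291 3.434 -2.458
vertex 2.432 3.584 -1.277
vertex 2.303 4.538 -1.99
endloop
endfacet
facet normal -0.432 -0.257 -0.864
outer loop
vertex 3.37 3.223 -2.935
vertex 2.291 3.434 -2.458
vertex 2.882 4.315 -3.015
endloop
endfacet
facet normal 0.690 -0.371 -0.621
outer loop
vertex 4.177 3.242 -2.05
vertex 3.37 3.223 -2.935
vertex 4.048 4.196 -2.763
endloop
endfacet
facet normal -0.405 -0.473 -0.783
outer loop
vertex 0.926 -3.476 -2.976
vertex -0.033 -2.502 -3.068
vertex 2.143 -2.397 -4.257
endloop
endfacet
facet normal 0.700 -0.711 0.067
outer loop
vertex 2.673 -1.778 -3.232
vertex 0.926 -3.476 -2.976
vertex 2.143 -2.397 -4.257
endloop
endfacet
facet normal -0.405 -0.473 -0.782
outer loop
vertex 2.143 -2.397 -4.257
vertex -0.033 -2.502 -3.068
vertex 1.183 -1.424 -4.349
endloop
endfacet
facet normal 0.588 0.521 -0.619
outer loop
vertex 1.183 -1.424 -4.349
vertex 2.673 -1.778 -3.232
vertex 2.143 -2.397 -4.257
endloop
endfacet
facet normal -0.588 -0.521 0.619
outer loop
vertex 0.926 -3.476 -2.976
vertex 0.497 -1.883 -2.043
vertex -0.033 -2.502 -3.068
endloop
endfacet
facet normal 0.700 -0.711 0.067
outer loop
vertex 1.457 -2.856 -1.951
vertex 0.926 -3.476 -2.976
vertex 2.673 -1.778 -3.232
endloop
endfacet
facet normal -0.587 -0.521 0.619
outer loop
vertex 1.457 -2.856 -1.951
vertex 0.497 -1.883 -2.043
vertex 0.926 -3.476 -2.976
endloop
endfacet
facet normal -0.700 0.711 -0.067
outer loop
vertex -0.033 -2.502 -3.068
vertex 0.497 -1.883 -2.043
vertex 1.183 -1.424 -4.349
endloop
endfacet
facet normal 0.588 0.520 -0.619
outer loop
vertex 1.714 -0.804 -3.324
vertex 2.673 -1.778 -3.232
vertex 1.183 -1.424 -4.349
endloop
endfacet
facet normal -0.700 0.711 -0.067
outer loop
vertex 1.183 -1.424 -4.349
vertex 0.497 -1.883 -2.043
vertex 1.714 -0.804 -3.324
endloop
endfacet
facet normal 0.405 0.473 0.782
outer loop
vertex 1.714 -0.804 -3.324
vertex 1.457 -2.856 -1.951
vertex 2.673 -1.778 -3.232
endloop
endfacet
facet normal 0.404 0.473 0.783
outer loop
vertex 0.497 -1.883 -2.043
vertex 1.457 -2.856 -1.951
vertex 1.714 -0.804 -3.324
endloop
endfacet

endsolid


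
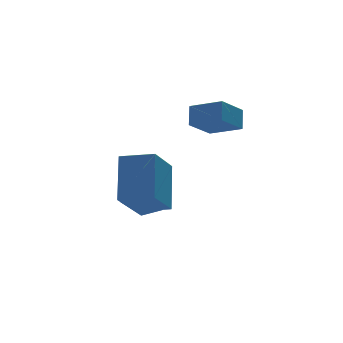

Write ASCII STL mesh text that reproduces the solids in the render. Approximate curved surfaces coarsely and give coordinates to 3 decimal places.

solid 
facet normal -0.748 0.631 -0.203
outer loop
vertex -4.602 -3.115 -1.017
vertex -3.897 -1.779 0.541
vertex -3.388 -2.125 -2.415
endloop
endfacet
facet normal -0.325 -0.615 -0.718
outer loop
vertex -2.303 -3.041 -2.121
vertex -4.602 -3.115 -1.017
vertex -3.388 -2.125 -2.415
endloop
endfacet
facet normal -0.748 0.631 -0.203
outer loop
vertex -3.388 -2.125 -2.415
vertex -3.897 -1.779 0.541
vertex -2.683 -0.789 -0.857
endloop
endfacet
facet normal 0.578 0.471 -0.666
outer loop
vertex -2.683 -0.789 -0.857
vertex -2.303 -3.041 -2.121
vertex -3.388 -2.125 -2.415
endloop
endfacet
facet normal -0.578 -0.471 0.666
outer loop
vertex -4.602 -3.115 -1.017
vertex -2.812 -2.695 0.835
vertex -3.897 -1.779 0.541
endloop
endfacet
facet normal -0.325 -0.615 -0.718
outer loop
vertex -3.517 -4.031 -0.723
vertex -4.602 -3.115 -1.017
vertex -2.303 -3.041 -2.121
endloop
endfacet
facet normal -0.578 -0.471 0.666
outer loop
vertex -3.517 -4.031 -0.723
vertex -2.812 -2.695 0.835
vertex -4.602 -3.115 -1.017
endloop
endfacet
facet normal 0.325 0.615 0.718
outer loop
vertex -3.897 -1.779 0.541
vertex -2.812 -2.695 0.835
vertex -2.683 -0.789 -0.857
endloop
endfacet
facet normal 0.578 0.471 -0.666
outer loop
vertex -1.598 -1.705 -0.563
vertex -2.303 -3.041 -2.121
vertex -2.683 -0.789 -0.857
endloop
endfacet
facet normal 0.325 0.615 0.718
outer loop
vertex -2.683 -0.789 -0.857
vertex -2.812 -2.695 0.835
vertex -1.598 -1.705 -0.563
endloop
endfacet
facet normal 0.748 -0.631 0.203
outer loop
vertex -1.598 -1.705 -0.563
vertex -3.517 -4.031 -0.723
vertex -2.303 -3.041 -2.121
endloop
endfacet
facet normal 0.748 -0.631 0.203
outer loop
vertex -2.812 -2.695 0.835
vertex -3.517 -4.031 -0.723
vertex -1.598 -1.705 -0.563
endloop
endfacet
facet normal -0.923 -0.050 0.381
outer loop
vertex -2.973 0.138 -3.09
vertex -2.69 -0.766 -2.524
vertex -2.558 0.232 -2.072
endloop
endfacet
facet normal -0.740 0.626 0.244
outer loop
vertex -2.973 0.138 -3.09
vertex -2.558 0.232 -2.072
vertex -2.233 0.926 -2.867
endloop
endfacet
facet normal -0.584 0.676 -0.450
outer loop
vertex -2.973 0.138 -3.09
vertex -2.233 0.926 -2.867
vertex -2.165 0.357 -3.81
endloop
endfacet
facet normal -0.670 0.030 -0.742
outer loop
vertex -2.973 0.138 -3.09
vertex -2.165 0.357 -3.81
vertex -2.447 -0.689 -3.598
endloop
endfacet
facet normal -0.879 -0.418 -0.229
outer loop
vertex -2.973 0.138 -3.09
vertex -2.447 -0.689 -3.598
vertex -2.69 -0.766 -2.524
endloop
endfacet
facet normal -0.149 0.774 0.615
outer loop
vertex -2.233 0.926 -2.867
vertex -2.558 0.232 -2.072
vertex -1.493 0.509 -2.162
endloop
endfacet
facet normal -0.445 -0.320 0.837
outer loop
vertex -2.558 0.232 -2.072
vertex -2.69 -0.766 -2.524
vertex -1.775 -0.537 -1.95
endloop
endfacet
facet normal -0.373 -0.916 -0.150
outer loop
vertex -2.69 -0.766 -2.524
vertex -2.447 -0.689 -3.598
vertex -1.707 -1.106 -2.893
endloop
endfacet
facet normal -0.034 -0.190 -0.981
outer loop
vertex -2.447 -0.689 -3.598
vertex -2.165 0.357 -3.81
vertex -1.382 -0.412 -3.688
endloop
endfacet
facet normal 0.105 0.855 -0.508
outer loop
vertex -2.165 0.357 -3.81
vertex -2.233 0.926 -2.867
vertex -1.25 0.586 -3.236
endloop
endfacet
facet normal 0.670 -0.030 0.742
outer loop
vertex -0.967 -0.318 -2.67
vertex -1.493 0.509 -2.162
vertex -1.775 -0.537 -1.95
endloop
endfacet
facet normal 0.584 -0.676 0.450
outer loop
vertex -0.967 -0.318 -2.67
vertex -1.775 -0.537 -1.95
vertex -1.707 -1.106 -2.893
endloop
endfacet
facet normal 0.740 -0.626 -0.244
outer loop
vertex -0.967 -0.318 -2.67
vertex -1.707 -1.106 -2.893
vertex -1.382 -0.412 -3.688
endloop
endfacet
facet normal 0.923 0.050 -0.381
outer loop
vertex -0.967 -0.318 -2.67
vertex -1.382 -0.412 -3.688
vertex -1.25 0.586 -3.236
endloop
endfacet
facet normal 0.879 0.418 0.229
outer loop
vertex -0.967 -0.318 -2.67
vertex -1.25 0.586 -3.236
vertex -1.493 0.509 -2.162
endloop
endfacet
facet normal 0.034 0.190 0.981
outer loop
vertex -1.775 -0.537 -1.95
vertex -1.493 0.509 -2.162
vertex -2.558 0.232 -2.072
endloop
endfacet
facet normal -0.105 -0.855 0.508
outer loop
vertex -1.707 -1.106 -2.893
vertex -1.775 -0.537 -1.95
vertex -2.69 -0.766 -2.524
endloop
endfacet
facet normal 0.149 -0.774 -0.615
outer loop
vertex -1.382 -0.412 -3.688
vertex -1.707 -1.106 -2.893
vertex -2.447 -0.689 -3.598
endloop
endfacet
facet normal 0.445 0.320 -0.837
outer loop
vertex -1.25 0.586 -3.236
vertex -1.382 -0.412 -3.688
vertex -2.165 0.357 -3.81
endloop
endfacet
facet normal 0.373 0.916 0.150
outer loop
vertex -1.493 0.509 -2.162
vertex -1.25 0.586 -3.236
vertex -2.233 0.926 -2.867
endloop
endfacet
facet normal -0.758 -0.271 0.593
outer loop
vertex 0.756 -1.379 2.358
vertex -0.087 -0.246 1.798
vertex 0.414 -1.987 1.642
endloop
endfacet
facet normal 0.555 -0.746 0.368
outer loop
vertex 1.567 -1.574 0.742
vertex 0.756 -1.379 2.358
vertex 0.414 -1.987 1.642
endloop
endfacet
facet normal -0.758 -0.271 0.593
outer loop
vertex 0.414 -1.987 1.642
vertex -0.087 -0.246 1.798
vertex -0.429 -0.854 1.082
endloop
endfacet
facet normal -0.341 -0.608 -0.717
outer loop
vertex -0.429 -0.854 1.082
vertex 1.567 -1.574 0.742
vertex 0.414 -1.987 1.642
endloop
endfacet
facet normal 0.341 0.608 0.717
outer loop
vertex 0.756 -1.379 2.358
vertex 1.066 0.167 0.898
vertex -0.087 -0.246 1.798
endloop
endfacet
facet normal 0.555 -0.746 0.368
outer loop
vertex 1.909 -0.966 1.458
vertex 0.756 -1.379 2.358
vertex 1.567 -1.574 0.742
endloop
endfacet
facet normal 0.341 0.608 0.717
outer loop
vertex 1.909 -0.966 1.458
vertex 1.066 0.167 0.898
vertex 0.756 -1.379 2.358
endloop
endfacet
facet normal -0.555 0.746 -0.368
outer loop
vertex -0.087 -0.246 1.798
vertex 1.066 0.167 0.898
vertex -0.429 -0.854 1.082
endloop
endfacet
facet normal -0.341 -0.608 -0.717
outer loop
vertex 0.724 -0.441 0.182
vertex 1.567 -1.574 0.742
vertex -0.429 -0.854 1.082
endloop
endfacet
facet normal -0.555 0.746 -0.368
outer loop
vertex -0.429 -0.854 1.082
vertex 1.066 0.167 0.898
vertex 0.724 -0.441 0.182
endloop
endfacet
facet normal 0.758 0.271 -0.593
outer loop
vertex 0.724 -0.441 0.182
vertex 1.909 -0.966 1.458
vertex 1.567 -1.574 0.742
endloop
endfacet
facet normal 0.758 0.271 -0.593
outer loop
vertex 1.066 0.167 0.898
vertex 1.909 -0.966 1.458
vertex 0.724 -0.441 0.182
endloop
endfacet

endsolid


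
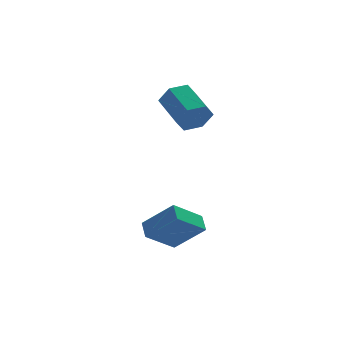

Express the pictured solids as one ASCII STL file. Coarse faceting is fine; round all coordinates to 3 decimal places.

solid 
facet normal 0.161 -0.933 -0.321
outer loop
vertex 2.819 0.817 2.119
vertex 2.362 0.488 2.847
vertex 1.911 0.678 2.068
endloop
endfacet
facet normal 0.003 0.326 -0.945
outer loop
vertex 2.819 0.817 2.119
vertex 1.911 0.678 2.068
vertex 2.515 2.581 2.726
endloop
endfacet
facet normal 0.004 0.326 -0.946
outer loop
vertex 2.515 2.581 2.726
vertex 1.911 0.678 2.068
vertex 1.607 2.442 2.674
endloop
endfacet
facet normal -0.161 0.933 0.321
outer loop
vertex 2.515 2.581 2.726
vertex 1.607 2.442 2.674
vertex 2.058 2.252 3.453
endloop
endfacet
facet normal 0.161 -0.933 -0.321
outer loop
vertex 1.911 0.678 2.068
vertex 2.362 0.488 2.847
vertex 1.454 0.349 2.795
endloop
endfacet
facet normal -0.853 0.032 -0.521
outer loop
vertex 1.911 0.678 2.068
vertex 1.454 0.349 2.795
vertex 1.607 2.442 2.674
endloop
endfacet
facet normal -0.853 0.032 -0.521
outer loop
vertex 1.607 2.442 2.674
vertex 1.454 0.349 2.795
vertex 1.15 2.113 3.402
endloop
endfacet
facet normal -0.161 0.933 0.321
outer loop
vertex 1.607 2.442 2.674
vertex 1.15 2.113 3.402
vertex 2.058 2.252 3.453
endloop
endfacet
facet normal 0.161 -0.933 -0.321
outer loop
vertex 1.454 0.349 2.795
vertex 2.362 0.488 2.847
vertex 1.905 0.159 3.574
endloop
endfacet
facet normal -0.857 -0.294 0.424
outer loop
vertex 1.454 0.349 2.795
vertex 1.905 0.159 3.574
vertex 1.15 2.113 3.402
endloop
endfacet
facet normal -0.857 -0.294 0.424
outer loop
vertex 1.15 2.113 3.402
vertex 1.905 0.159 3.574
vertex 1.601 1.923 4.181
endloop
endfacet
facet normal -0.161 0.933 0.321
outer loop
vertex 1.15 2.113 3.402
vertex 1.601 1.923 4.181
vertex 2.058 2.252 3.453
endloop
endfacet
facet normal 0.161 -0.933 -0.321
outer loop
vertex 1.905 0.159 3.574
vertex 2.362 0.488 2.847
vertex 2.813 0.298 3.626
endloop
endfacet
facet normal -0.004 -0.326 0.945
outer loop
vertex 1.905 0.159 3.574
vertex 2.813 0.298 3.626
vertex 1.601 1.923 4.181
endloop
endfacet
facet normal -0.003 -0.325 0.946
outer loop
vertex 1.601 1.923 4.181
vertex 2.813 0.298 3.626
vertex 2.509 2.062 4.232
endloop
endfacet
facet normal -0.161 0.933 0.321
outer loop
vertex 1.601 1.923 4.181
vertex 2.509 2.062 4.232
vertex 2.058 2.252 3.453
endloop
endfacet
facet normal 0.161 -0.933 -0.321
outer loop
vertex 2.813 0.298 3.626
vertex 2.362 0.488 2.847
vertex 3.27 0.627 2.898
endloop
endfacet
facet normal 0.853 -0.032 0.521
outer loop
vertex 2.813 0.298 3.626
vertex 3.27 0.627 2.898
vertex 2.509 2.062 4.232
endloop
endfacet
facet normal 0.853 -0.032 0.521
outer loop
vertex 2.509 2.062 4.232
vertex 3.27 0.627 2.898
vertex 2.966 2.391 3.505
endloop
endfacet
facet normal -0.161 0.933 0.321
outer loop
vertex 2.509 2.062 4.232
vertex 2.966 2.391 3.505
vertex 2.058 2.252 3.453
endloop
endfacet
facet normal 0.161 -0.933 -0.321
outer loop
vertex 3.27 0.627 2.898
vertex 2.362 0.488 2.847
vertex 2.819 0.817 2.119
endloop
endfacet
facet normal 0.857 0.294 -0.424
outer loop
vertex 3.27 0.627 2.898
vertex 2.819 0.817 2.119
vertex 2.966 2.391 3.505
endloop
endfacet
facet normal 0.857 0.294 -0.424
outer loop
vertex 2.966 2.391 3.505
vertex 2.819 0.817 2.119
vertex 2.515 2.581 2.726
endloop
endfacet
facet normal -0.161 0.933 0.321
outer loop
vertex 2.966 2.391 3.505
vertex 2.515 2.581 2.726
vertex 2.058 2.252 3.453
endloop
endfacet
facet normal -0.636 0.361 -0.682
outer loop
vertex -1.26 -4.064 -1.557
vertex -1.174 -3.233 -1.197
vertex 0.118 -3.727 -2.665
endloop
endfacet
facet normal -0.095 -0.913 -0.396
outer loop
vertex 1.314 -4.407 -1.383
vertex -1.26 -4.064 -1.557
vertex 0.118 -3.727 -2.665
endloop
endfacet
facet normal -0.636 0.362 -0.682
outer loop
vertex 0.118 -3.727 -2.665
vertex -1.174 -3.233 -1.197
vertex 0.204 -2.896 -2.304
endloop
endfacet
facet normal 0.766 0.188 -0.615
outer loop
vertex 0.204 -2.896 -2.304
vertex 1.314 -4.407 -1.383
vertex 0.118 -3.727 -2.665
endloop
endfacet
facet normal -0.766 -0.187 0.615
outer loop
vertex -1.26 -4.064 -1.557
vertex 0.022 -3.913 0.085
vertex -1.174 -3.233 -1.197
endloop
endfacet
facet normal -0.095 -0.913 -0.396
outer loop
vertex -0.064 -4.744 -0.276
vertex -1.26 -4.064 -1.557
vertex 1.314 -4.407 -1.383
endloop
endfacet
facet normal -0.766 -0.188 0.615
outer loop
vertex -0.064 -4.744 -0.276
vertex 0.022 -3.913 0.085
vertex -1.26 -4.064 -1.557
endloop
endfacet
facet normal 0.095 0.913 0.396
outer loop
vertex -1.174 -3.233 -1.197
vertex 0.022 -3.913 0.085
vertex 0.204 -2.896 -2.304
endloop
endfacet
facet normal 0.766 0.187 -0.615
outer loop
vertex 1.4 -3.576 -1.023
vertex 1.314 -4.407 -1.383
vertex 0.204 -2.896 -2.304
endloop
endfacet
facet normal 0.095 0.913 0.396
outer loop
vertex 0.204 -2.896 -2.304
vertex 0.022 -3.913 0.085
vertex 1.4 -3.576 -1.023
endloop
endfacet
facet normal 0.636 -0.361 0.682
outer loop
vertex 1.4 -3.576 -1.023
vertex -0.064 -4.744 -0.276
vertex 1.314 -4.407 -1.383
endloop
endfacet
facet normal 0.636 -0.362 0.681
outer loop
vertex 0.022 -3.913 0.085
vertex -0.064 -4.744 -0.276
vertex 1.4 -3.576 -1.023
endloop
endfacet

endsolid


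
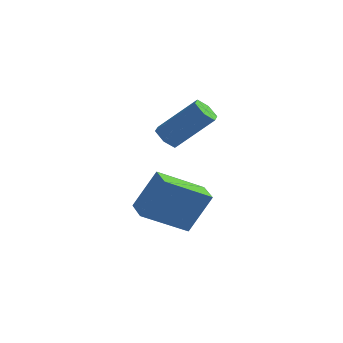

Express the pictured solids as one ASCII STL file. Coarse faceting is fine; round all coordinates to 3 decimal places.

solid 
facet normal -0.638 -0.327 -0.697
outer loop
vertex 3.485 3.156 0.951
vertex 3.007 3.42 1.265
vertex 3.316 3.75 0.827
endloop
endfacet
facet normal 0.722 0.062 -0.689
outer loop
vertex 3.485 3.156 0.951
vertex 3.316 3.75 0.827
vertex 4.812 3.836 2.402
endloop
endfacet
facet normal 0.722 0.060 -0.689
outer loop
vertex 4.812 3.836 2.402
vertex 3.316 3.75 0.827
vertex 4.643 4.43 2.277
endloop
endfacet
facet normal 0.637 0.328 0.698
outer loop
vertex 4.812 3.836 2.402
vertex 4.643 4.43 2.277
vertex 4.333 4.1 2.715
endloop
endfacet
facet normal -0.638 -0.328 -0.697
outer loop
vertex 3.316 3.75 0.827
vertex 3.007 3.42 1.265
vertex 2.838 4.014 1.14
endloop
endfacet
facet normal 0.130 0.847 -0.516
outer loop
vertex 3.316 3.75 0.827
vertex 2.838 4.014 1.14
vertex 4.643 4.43 2.277
endloop
endfacet
facet normal 0.130 0.847 -0.516
outer loop
vertex 4.643 4.43 2.277
vertex 2.838 4.014 1.14
vertex 4.165 4.694 2.59
endloop
endfacet
facet normal 0.637 0.327 0.698
outer loop
vertex 4.643 4.43 2.277
vertex 4.165 4.694 2.59
vertex 4.333 4.1 2.715
endloop
endfacet
facet normal -0.637 -0.328 -0.698
outer loop
vertex 2.838 4.014 1.14
vertex 3.007 3.42 1.265
vertex 2.528 3.684 1.578
endloop
endfacet
facet normal -0.593 0.787 0.173
outer loop
vertex 2.838 4.014 1.14
vertex 2.528 3.684 1.578
vertex 4.165 4.694 2.59
endloop
endfacet
facet normal -0.592 0.787 0.173
outer loop
vertex 4.165 4.694 2.59
vertex 2.528 3.684 1.578
vertex 3.855 4.364 3.029
endloop
endfacet
facet normal 0.638 0.327 0.697
outer loop
vertex 4.165 4.694 2.59
vertex 3.855 4.364 3.029
vertex 4.333 4.1 2.715
endloop
endfacet
facet normal -0.637 -0.328 -0.698
outer loop
vertex 2.528 3.684 1.578
vertex 3.007 3.42 1.265
vertex 2.697 3.09 1.703
endloop
endfacet
facet normal -0.722 -0.061 0.689
outer loop
vertex 2.528 3.684 1.578
vertex 2.697 3.09 1.703
vertex 3.855 4.364 3.029
endloop
endfacet
facet normal -0.722 -0.061 0.689
outer loop
vertex 3.855 4.364 3.029
vertex 2.697 3.09 1.703
vertex 4.024 3.77 3.153
endloop
endfacet
facet normal 0.638 0.327 0.697
outer loop
vertex 3.855 4.364 3.029
vertex 4.024 3.77 3.153
vertex 4.333 4.1 2.715
endloop
endfacet
facet normal -0.637 -0.327 -0.698
outer loop
vertex 2.697 3.09 1.703
vertex 3.007 3.42 1.265
vertex 3.175 2.826 1.39
endloop
endfacet
facet normal -0.130 -0.847 0.516
outer loop
vertex 2.697 3.09 1.703
vertex 3.175 2.826 1.39
vertex 4.024 3.77 3.153
endloop
endfacet
facet normal -0.130 -0.847 0.516
outer loop
vertex 4.024 3.77 3.153
vertex 3.175 2.826 1.39
vertex 4.502 3.506 2.84
endloop
endfacet
facet normal 0.638 0.328 0.697
outer loop
vertex 4.024 3.77 3.153
vertex 4.502 3.506 2.84
vertex 4.333 4.1 2.715
endloop
endfacet
facet normal -0.638 -0.327 -0.697
outer loop
vertex 3.175 2.826 1.39
vertex 3.007 3.42 1.265
vertex 3.485 3.156 0.951
endloop
endfacet
facet normal 0.592 -0.787 -0.173
outer loop
vertex 3.175 2.826 1.39
vertex 3.485 3.156 0.951
vertex 4.502 3.506 2.84
endloop
endfacet
facet normal 0.593 -0.787 -0.173
outer loop
vertex 4.502 3.506 2.84
vertex 3.485 3.156 0.951
vertex 4.812 3.836 2.402
endloop
endfacet
facet normal 0.637 0.328 0.698
outer loop
vertex 4.502 3.506 2.84
vertex 4.812 3.836 2.402
vertex 4.333 4.1 2.715
endloop
endfacet
facet normal -0.677 -0.525 0.516
outer loop
vertex 3.558 2.089 -0.303
vertex 2.828 2.932 -0.404
vertex 2.909 1.335 -1.922
endloop
endfacet
facet normal 0.652 -0.753 0.090
outer loop
vertex 4.372 2.468 -3.036
vertex 3.558 2.089 -0.303
vertex 2.909 1.335 -1.922
endloop
endfacet
facet normal -0.677 -0.525 0.516
outer loop
vertex 2.909 1.335 -1.922
vertex 2.828 2.932 -0.404
vertex 2.179 2.178 -2.023
endloop
endfacet
facet normal -0.341 -0.397 -0.852
outer loop
vertex 2.179 2.178 -2.023
vertex 4.372 2.468 -3.036
vertex 2.909 1.335 -1.922
endloop
endfacet
facet normal 0.341 0.397 0.852
outer loop
vertex 3.558 2.089 -0.303
vertex 4.291 4.065 -1.518
vertex 2.828 2.932 -0.404
endloop
endfacet
facet normal 0.652 -0.753 0.090
outer loop
vertex 5.021 3.222 -1.417
vertex 3.558 2.089 -0.303
vertex 4.372 2.468 -3.036
endloop
endfacet
facet normal 0.341 0.397 0.852
outer loop
vertex 5.021 3.222 -1.417
vertex 4.291 4.065 -1.518
vertex 3.558 2.089 -0.303
endloop
endfacet
facet normal -0.652 0.753 -0.090
outer loop
vertex 2.828 2.932 -0.404
vertex 4.291 4.065 -1.518
vertex 2.179 2.178 -2.023
endloop
endfacet
facet normal -0.341 -0.397 -0.852
outer loop
vertex 3.642 3.311 -3.137
vertex 4.372 2.468 -3.036
vertex 2.179 2.178 -2.023
endloop
endfacet
facet normal -0.652 0.753 -0.090
outer loop
vertex 2.179 2.178 -2.023
vertex 4.291 4.065 -1.518
vertex 3.642 3.311 -3.137
endloop
endfacet
facet normal 0.677 0.525 -0.516
outer loop
vertex 3.642 3.311 -3.137
vertex 5.021 3.222 -1.417
vertex 4.372 2.468 -3.036
endloop
endfacet
facet normal 0.677 0.525 -0.516
outer loop
vertex 4.291 4.065 -1.518
vertex 5.021 3.222 -1.417
vertex 3.642 3.311 -3.137
endloop
endfacet

endsolid


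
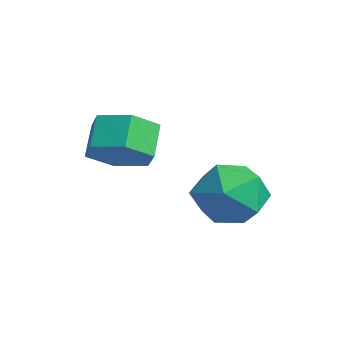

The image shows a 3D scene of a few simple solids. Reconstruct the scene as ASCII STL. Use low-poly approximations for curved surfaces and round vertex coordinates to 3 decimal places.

solid 
facet normal 0.566 -0.409 -0.715
outer loop
vertex 0.629 0.497 0.227
vertex -0.142 0.648 -0.47
vertex 0.584 1.392 -0.321
endloop
endfacet
facet normal 0.823 0.326 0.465
outer loop
vertex 0.629 0.497 0.227
vertex 0.584 1.392 -0.321
vertex -0.068 1.001 1.107
endloop
endfacet
facet normal 0.823 0.325 0.465
outer loop
vertex -0.068 1.001 1.107
vertex 0.584 1.392 -0.321
vertex -0.112 1.896 0.559
endloop
endfacet
facet normal -0.567 0.410 0.715
outer loop
vertex -0.068 1.001 1.107
vertex -0.112 1.896 0.559
vertex -0.838 1.152 0.41
endloop
endfacet
facet normal 0.567 -0.410 -0.714
outer loop
vertex 0.584 1.392 -0.321
vertex -0.142 0.648 -0.47
vertex -0.186 1.542 -1.018
endloop
endfacet
facet normal 0.374 0.901 -0.220
outer loop
vertex 0.584 1.392 -0.321
vertex -0.186 1.542 -1.018
vertex -0.112 1.896 0.559
endloop
endfacet
facet normal 0.374 0.901 -0.220
outer loop
vertex -0.112 1.896 0.559
vertex -0.186 1.542 -1.018
vertex -0.883 2.046 -0.139
endloop
endfacet
facet normal -0.567 0.410 0.714
outer loop
vertex -0.112 1.896 0.559
vertex -0.883 2.046 -0.139
vertex -0.838 1.152 0.41
endloop
endfacet
facet normal 0.567 -0.410 -0.715
outer loop
vertex -0.186 1.542 -1.018
vertex -0.142 0.648 -0.47
vertex -0.912 0.799 -1.167
endloop
endfacet
facet normal -0.448 0.575 -0.685
outer loop
vertex -0.186 1.542 -1.018
vertex -0.912 0.799 -1.167
vertex -0.883 2.046 -0.139
endloop
endfacet
facet normal -0.449 0.575 -0.684
outer loop
vertex -0.883 2.046 -0.139
vertex -0.912 0.799 -1.167
vertex -1.609 1.303 -0.287
endloop
endfacet
facet normal -0.566 0.411 0.715
outer loop
vertex -0.883 2.046 -0.139
vertex -1.609 1.303 -0.287
vertex -0.838 1.152 0.41
endloop
endfacet
facet normal 0.567 -0.410 -0.715
outer loop
vertex -0.912 0.799 -1.167
vertex -0.142 0.648 -0.47
vertex -0.868 -0.096 -0.619
endloop
endfacet
facet normal -0.823 -0.325 -0.465
outer loop
vertex -0.912 0.799 -1.167
vertex -0.868 -0.096 -0.619
vertex -1.609 1.303 -0.287
endloop
endfacet
facet normal -0.823 -0.326 -0.465
outer loop
vertex -1.609 1.303 -0.287
vertex -0.868 -0.096 -0.619
vertex -1.564 0.408 0.261
endloop
endfacet
facet normal -0.566 0.409 0.715
outer loop
vertex -1.609 1.303 -0.287
vertex -1.564 0.408 0.261
vertex -0.838 1.152 0.41
endloop
endfacet
facet normal 0.567 -0.410 -0.714
outer loop
vertex -0.868 -0.096 -0.619
vertex -0.142 0.648 -0.47
vertex -0.097 -0.246 0.079
endloop
endfacet
facet normal -0.374 -0.901 0.220
outer loop
vertex -0.868 -0.096 -0.619
vertex -0.097 -0.246 0.079
vertex -1.564 0.408 0.261
endloop
endfacet
facet normal -0.374 -0.901 0.220
outer loop
vertex -1.564 0.408 0.261
vertex -0.097 -0.246 0.079
vertex -0.794 0.258 0.958
endloop
endfacet
facet normal -0.567 0.410 0.714
outer loop
vertex -1.564 0.408 0.261
vertex -0.794 0.258 0.958
vertex -0.838 1.152 0.41
endloop
endfacet
facet normal 0.566 -0.411 -0.715
outer loop
vertex -0.097 -0.246 0.079
vertex -0.142 0.648 -0.47
vertex 0.629 0.497 0.227
endloop
endfacet
facet normal 0.448 -0.574 0.685
outer loop
vertex -0.097 -0.246 0.079
vertex 0.629 0.497 0.227
vertex -0.794 0.258 0.958
endloop
endfacet
facet normal 0.448 -0.575 0.684
outer loop
vertex -0.794 0.258 0.958
vertex 0.629 0.497 0.227
vertex -0.068 1.001 1.107
endloop
endfacet
facet normal -0.567 0.410 0.715
outer loop
vertex -0.794 0.258 0.958
vertex -0.068 1.001 1.107
vertex -0.838 1.152 0.41
endloop
endfacet
facet normal -0.655 0.048 0.754
outer loop
vertex 1.377 3.836 -0.842
vertex 0.836 2.783 -1.245
vertex 1.778 2.728 -0.423
endloop
endfacet
facet normal -0.032 0.343 0.939
outer loop
vertex 1.377 3.836 -0.842
vertex 1.778 2.728 -0.423
vertex 2.604 3.62 -0.721
endloop
endfacet
facet normal 0.106 0.871 0.479
outer loop
vertex 1.377 3.836 -0.842
vertex 2.604 3.62 -0.721
vertex 2.172 4.226 -1.727
endloop
endfacet
facet normal -0.431 0.902 0.010
outer loop
vertex 1.377 3.836 -0.842
vertex 2.172 4.226 -1.727
vertex 1.08 3.708 -2.051
endloop
endfacet
facet normal -0.901 0.394 0.180
outer loop
vertex 1.377 3.836 -0.842
vertex 1.08 3.708 -2.051
vertex 0.836 2.783 -1.245
endloop
endfacet
facet normal 0.477 -0.152 0.866
outer loop
vertex 2.604 3.62 -0.721
vertex 1.778 2.728 -0.423
vertex 2.82 2.432 -1.049
endloop
endfacet
facet normal -0.532 -0.629 0.567
outer loop
vertex 1.778 2.728 -0.423
vertex 0.836 2.783 -1.245
vertex 1.728 1.914 -1.373
endloop
endfacet
facet normal -0.930 -0.069 -0.361
outer loop
vertex 0.836 2.783 -1.245
vertex 1.08 3.708 -2.051
vertex 1.296 2.52 -2.379
endloop
endfacet
facet normal -0.168 0.753 -0.636
outer loop
vertex 1.08 3.708 -2.051
vertex 2.172 4.226 -1.727
vertex 2.122 3.412 -2.677
endloop
endfacet
facet normal 0.702 0.702 0.122
outer loop
vertex 2.172 4.226 -1.727
vertex 2.604 3.62 -0.721
vertex 3.064 3.357 -1.855
endloop
endfacet
facet normal 0.431 -0.902 -0.010
outer loop
vertex 2.523 2.304 -2.258
vertex 2.82 2.432 -1.049
vertex 1.728 1.914 -1.373
endloop
endfacet
facet normal -0.106 -0.871 -0.479
outer loop
vertex 2.523 2.304 -2.258
vertex 1.728 1.914 -1.373
vertex 1.296 2.52 -2.379
endloop
endfacet
facet normal 0.032 -0.343 -0.939
outer loop
vertex 2.523 2.304 -2.258
vertex 1.296 2.52 -2.379
vertex 2.122 3.412 -2.677
endloop
endfacet
facet normal 0.655 -0.048 -0.754
outer loop
vertex 2.523 2.304 -2.258
vertex 2.122 3.412 -2.677
vertex 3.064 3.357 -1.855
endloop
endfacet
facet normal 0.901 -0.394 -0.180
outer loop
vertex 2.523 2.304 -2.258
vertex 3.064 3.357 -1.855
vertex 2.82 2.432 -1.049
endloop
endfacet
facet normal 0.168 -0.753 0.636
outer loop
vertex 1.728 1.914 -1.373
vertex 2.82 2.432 -1.049
vertex 1.778 2.728 -0.423
endloop
endfacet
facet normal -0.702 -0.702 -0.122
outer loop
vertex 1.296 2.52 -2.379
vertex 1.728 1.914 -1.373
vertex 0.836 2.783 -1.245
endloop
endfacet
facet normal -0.477 0.152 -0.866
outer loop
vertex 2.122 3.412 -2.677
vertex 1.296 2.52 -2.379
vertex 1.08 3.708 -2.051
endloop
endfacet
facet normal 0.532 0.629 -0.567
outer loop
vertex 3.064 3.357 -1.855
vertex 2.122 3.412 -2.677
vertex 2.172 4.226 -1.727
endloop
endfacet
facet normal 0.930 0.069 0.361
outer loop
vertex 2.82 2.432 -1.049
vertex 3.064 3.357 -1.855
vertex 2.604 3.62 -0.721
endloop
endfacet

endsolid


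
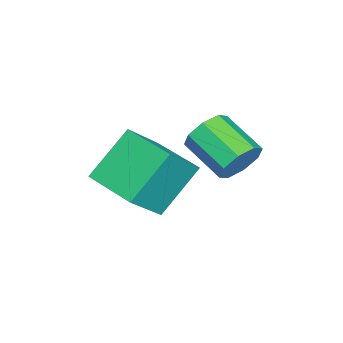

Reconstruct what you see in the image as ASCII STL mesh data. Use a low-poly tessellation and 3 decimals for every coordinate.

solid 
facet normal 0.499 0.776 -0.386
outer loop
vertex 0.826 3.402 3.367
vertex 0.317 3.379 2.662
vertex 0.284 3.783 3.432
endloop
endfacet
facet normal 0.297 0.266 0.917
outer loop
vertex 0.826 3.402 3.367
vertex 0.284 3.783 3.432
vertex -0.047 2.044 4.043
endloop
endfacet
facet normal 0.297 0.266 0.917
outer loop
vertex -0.047 2.044 4.043
vertex 0.284 3.783 3.432
vertex -0.589 2.425 4.108
endloop
endfacet
facet normal -0.499 -0.776 0.386
outer loop
vertex -0.047 2.044 4.043
vertex -0.589 2.425 4.108
vertex -0.557 2.021 3.338
endloop
endfacet
facet normal 0.499 0.776 -0.386
outer loop
vertex 0.284 3.783 3.432
vertex 0.317 3.379 2.662
vertex -0.239 3.927 3.046
endloop
endfacet
facet normal -0.366 0.593 0.717
outer loop
vertex 0.284 3.783 3.432
vertex -0.239 3.927 3.046
vertex -0.589 2.425 4.108
endloop
endfacet
facet normal -0.365 0.593 0.718
outer loop
vertex -0.589 2.425 4.108
vertex -0.239 3.927 3.046
vertex -1.112 2.57 3.722
endloop
endfacet
facet normal -0.500 -0.775 0.386
outer loop
vertex -0.589 2.425 4.108
vertex -1.112 2.57 3.722
vertex -0.557 2.021 3.338
endloop
endfacet
facet normal 0.498 0.776 -0.386
outer loop
vertex -0.239 3.927 3.046
vertex 0.317 3.379 2.662
vertex -0.437 3.75 2.435
endloop
endfacet
facet normal -0.814 0.572 0.098
outer loop
vertex -0.239 3.927 3.046
vertex -0.437 3.75 2.435
vertex -1.112 2.57 3.722
endloop
endfacet
facet normal -0.814 0.572 0.098
outer loop
vertex -1.112 2.57 3.722
vertex -0.437 3.75 2.435
vertex -1.31 2.393 3.111
endloop
endfacet
facet normal -0.500 -0.775 0.386
outer loop
vertex -1.112 2.57 3.722
vertex -1.31 2.393 3.111
vertex -0.557 2.021 3.338
endloop
endfacet
facet normal 0.498 0.777 -0.386
outer loop
vertex -0.437 3.75 2.435
vertex 0.317 3.379 2.662
vertex -0.193 3.356 1.957
endloop
endfacet
facet normal -0.786 0.217 -0.580
outer loop
vertex -0.437 3.75 2.435
vertex -0.193 3.356 1.957
vertex -1.31 2.393 3.111
endloop
endfacet
facet normal -0.786 0.216 -0.580
outer loop
vertex -1.31 2.393 3.111
vertex -0.193 3.356 1.957
vertex -1.066 1.998 2.633
endloop
endfacet
facet normal -0.500 -0.776 0.386
outer loop
vertex -1.31 2.393 3.111
vertex -1.066 1.998 2.633
vertex -0.557 2.021 3.338
endloop
endfacet
facet normal 0.499 0.776 -0.386
outer loop
vertex -0.193 3.356 1.957
vertex 0.317 3.379 2.662
vertex 0.349 2.975 1.892
endloop
endfacet
facet normal -0.297 -0.266 -0.917
outer loop
vertex -0.193 3.356 1.957
vertex 0.349 2.975 1.892
vertex -1.066 1.998 2.633
endloop
endfacet
facet normal -0.297 -0.266 -0.917
outer loop
vertex -1.066 1.998 2.633
vertex 0.349 2.975 1.892
vertex -0.524 1.617 2.568
endloop
endfacet
facet normal -0.499 -0.776 0.386
outer loop
vertex -1.066 1.998 2.633
vertex -0.524 1.617 2.568
vertex -0.557 2.021 3.338
endloop
endfacet
facet normal 0.500 0.775 -0.386
outer loop
vertex 0.349 2.975 1.892
vertex 0.317 3.379 2.662
vertex 0.872 2.83 2.278
endloop
endfacet
facet normal 0.366 -0.592 -0.718
outer loop
vertex 0.349 2.975 1.892
vertex 0.872 2.83 2.278
vertex -0.524 1.617 2.568
endloop
endfacet
facet normal 0.366 -0.593 -0.717
outer loop
vertex -0.524 1.617 2.568
vertex 0.872 2.83 2.278
vertex -0.001 1.473 2.954
endloop
endfacet
facet normal -0.499 -0.776 0.386
outer loop
vertex -0.524 1.617 2.568
vertex -0.001 1.473 2.954
vertex -0.557 2.021 3.338
endloop
endfacet
facet normal 0.500 0.775 -0.386
outer loop
vertex 0.872 2.83 2.278
vertex 0.317 3.379 2.662
vertex 1.07 3.007 2.889
endloop
endfacet
facet normal 0.814 -0.572 -0.098
outer loop
vertex 0.872 2.83 2.278
vertex 1.07 3.007 2.889
vertex -0.001 1.473 2.954
endloop
endfacet
facet normal 0.814 -0.572 -0.098
outer loop
vertex -0.001 1.473 2.954
vertex 1.07 3.007 2.889
vertex 0.197 1.65 3.565
endloop
endfacet
facet normal -0.498 -0.776 0.386
outer loop
vertex -0.001 1.473 2.954
vertex 0.197 1.65 3.565
vertex -0.557 2.021 3.338
endloop
endfacet
facet normal 0.500 0.776 -0.386
outer loop
vertex 1.07 3.007 2.889
vertex 0.317 3.379 2.662
vertex 0.826 3.402 3.367
endloop
endfacet
facet normal 0.785 -0.216 0.580
outer loop
vertex 1.07 3.007 2.889
vertex 0.826 3.402 3.367
vertex 0.197 1.65 3.565
endloop
endfacet
facet normal 0.786 -0.217 0.580
outer loop
vertex 0.197 1.65 3.565
vertex 0.826 3.402 3.367
vertex -0.047 2.044 4.043
endloop
endfacet
facet normal -0.498 -0.777 0.386
outer loop
vertex 0.197 1.65 3.565
vertex -0.047 2.044 4.043
vertex -0.557 2.021 3.338
endloop
endfacet
facet normal -0.626 0.302 -0.719
outer loop
vertex -1.453 0.214 1.715
vertex -0.469 1.866 1.553
vertex -0.16 -0.704 0.205
endloop
endfacet
facet normal -0.510 -0.856 0.084
outer loop
vertex 1.129 -1.326 1.687
vertex -1.453 0.214 1.715
vertex -0.16 -0.704 0.205
endloop
endfacet
facet normal -0.625 0.302 -0.720
outer loop
vertex -0.16 -0.704 0.205
vertex -0.469 1.866 1.553
vertex 0.825 0.948 0.043
endloop
endfacet
facet normal 0.590 -0.420 -0.690
outer loop
vertex 0.825 0.948 0.043
vertex 1.129 -1.326 1.687
vertex -0.16 -0.704 0.205
endloop
endfacet
facet normal -0.590 0.419 0.690
outer loop
vertex -1.453 0.214 1.715
vertex 0.82 1.244 3.035
vertex -0.469 1.866 1.553
endloop
endfacet
facet normal -0.510 -0.856 0.084
outer loop
vertex -0.165 -0.408 3.197
vertex -1.453 0.214 1.715
vertex 1.129 -1.326 1.687
endloop
endfacet
facet normal -0.590 0.420 0.689
outer loop
vertex -0.165 -0.408 3.197
vertex 0.82 1.244 3.035
vertex -1.453 0.214 1.715
endloop
endfacet
facet normal 0.510 0.856 -0.084
outer loop
vertex -0.469 1.866 1.553
vertex 0.82 1.244 3.035
vertex 0.825 0.948 0.043
endloop
endfacet
facet normal 0.591 -0.419 -0.689
outer loop
vertex 2.113 0.326 1.525
vertex 1.129 -1.326 1.687
vertex 0.825 0.948 0.043
endloop
endfacet
facet normal 0.510 0.856 -0.084
outer loop
vertex 0.825 0.948 0.043
vertex 0.82 1.244 3.035
vertex 2.113 0.326 1.525
endloop
endfacet
facet normal 0.625 -0.302 0.720
outer loop
vertex 2.113 0.326 1.525
vertex -0.165 -0.408 3.197
vertex 1.129 -1.326 1.687
endloop
endfacet
facet normal 0.625 -0.302 0.719
outer loop
vertex 0.82 1.244 3.035
vertex -0.165 -0.408 3.197
vertex 2.113 0.326 1.525
endloop
endfacet

endsolid


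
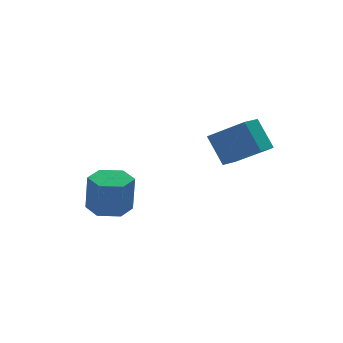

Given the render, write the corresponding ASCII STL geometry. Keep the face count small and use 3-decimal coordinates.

solid 
facet normal -0.028 0.141 -0.990
outer loop
vertex -0.456 2.018 -2.347
vertex -1.157 1.228 -2.44
vertex -1.494 2.221 -2.289
endloop
endfacet
facet normal 0.197 0.971 0.133
outer loop
vertex -0.456 2.018 -2.347
vertex -1.494 2.221 -2.289
vertex -0.403 1.742 -0.407
endloop
endfacet
facet normal 0.197 0.971 0.133
outer loop
vertex -0.403 1.742 -0.407
vertex -1.494 2.221 -2.289
vertex -1.441 1.945 -0.35
endloop
endfacet
facet normal 0.027 -0.140 0.990
outer loop
vertex -0.403 1.742 -0.407
vertex -1.441 1.945 -0.35
vertex -1.103 0.952 -0.5
endloop
endfacet
facet normal -0.028 0.141 -0.990
outer loop
vertex -1.494 2.221 -2.289
vertex -1.157 1.228 -2.44
vertex -2.195 1.432 -2.382
endloop
endfacet
facet normal -0.749 0.652 0.113
outer loop
vertex -1.494 2.221 -2.289
vertex -2.195 1.432 -2.382
vertex -1.441 1.945 -0.35
endloop
endfacet
facet normal -0.749 0.652 0.113
outer loop
vertex -1.441 1.945 -0.35
vertex -2.195 1.432 -2.382
vertex -2.142 1.156 -0.443
endloop
endfacet
facet normal 0.027 -0.140 0.990
outer loop
vertex -1.441 1.945 -0.35
vertex -2.142 1.156 -0.443
vertex -1.103 0.952 -0.5
endloop
endfacet
facet normal -0.028 0.141 -0.990
outer loop
vertex -2.195 1.432 -2.382
vertex -1.157 1.228 -2.44
vertex -1.857 0.438 -2.533
endloop
endfacet
facet normal -0.947 -0.319 -0.020
outer loop
vertex -2.195 1.432 -2.382
vertex -1.857 0.438 -2.533
vertex -2.142 1.156 -0.443
endloop
endfacet
facet normal -0.947 -0.319 -0.020
outer loop
vertex -2.142 1.156 -0.443
vertex -1.857 0.438 -2.533
vertex -1.804 0.162 -0.593
endloop
endfacet
facet normal 0.027 -0.140 0.990
outer loop
vertex -2.142 1.156 -0.443
vertex -1.804 0.162 -0.593
vertex -1.103 0.952 -0.5
endloop
endfacet
facet normal -0.027 0.140 -0.990
outer loop
vertex -1.857 0.438 -2.533
vertex -1.157 1.228 -2.44
vertex -0.819 0.235 -2.59
endloop
endfacet
facet normal -0.197 -0.971 -0.133
outer loop
vertex -1.857 0.438 -2.533
vertex -0.819 0.235 -2.59
vertex -1.804 0.162 -0.593
endloop
endfacet
facet normal -0.197 -0.971 -0.133
outer loop
vertex -1.804 0.162 -0.593
vertex -0.819 0.235 -2.59
vertex -0.766 -0.041 -0.651
endloop
endfacet
facet normal 0.028 -0.141 0.990
outer loop
vertex -1.804 0.162 -0.593
vertex -0.766 -0.041 -0.651
vertex -1.103 0.952 -0.5
endloop
endfacet
facet normal -0.027 0.140 -0.990
outer loop
vertex -0.819 0.235 -2.59
vertex -1.157 1.228 -2.44
vertex -0.118 1.024 -2.497
endloop
endfacet
facet normal 0.749 -0.652 -0.113
outer loop
vertex -0.819 0.235 -2.59
vertex -0.118 1.024 -2.497
vertex -0.766 -0.041 -0.651
endloop
endfacet
facet normal 0.749 -0.652 -0.113
outer loop
vertex -0.766 -0.041 -0.651
vertex -0.118 1.024 -2.497
vertex -0.065 0.748 -0.558
endloop
endfacet
facet normal 0.028 -0.141 0.990
outer loop
vertex -0.766 -0.041 -0.651
vertex -0.065 0.748 -0.558
vertex -1.103 0.952 -0.5
endloop
endfacet
facet normal -0.027 0.140 -0.990
outer loop
vertex -0.118 1.024 -2.497
vertex -1.157 1.228 -2.44
vertex -0.456 2.018 -2.347
endloop
endfacet
facet normal 0.947 0.319 0.020
outer loop
vertex -0.118 1.024 -2.497
vertex -0.456 2.018 -2.347
vertex -0.065 0.748 -0.558
endloop
endfacet
facet normal 0.947 0.319 0.020
outer loop
vertex -0.065 0.748 -0.558
vertex -0.456 2.018 -2.347
vertex -0.403 1.742 -0.407
endloop
endfacet
facet normal 0.028 -0.141 0.990
outer loop
vertex -0.065 0.748 -0.558
vertex -0.403 1.742 -0.407
vertex -1.103 0.952 -0.5
endloop
endfacet
facet normal -0.286 0.487 0.825
outer loop
vertex 3.589 -4.214 4.432
vertex 4.326 -3.565 4.305
vertex 2.291 -2.972 3.25
endloop
endfacet
facet normal -0.744 -0.655 0.129
outer loop
vertex 2.774 -3.795 1.855
vertex 3.589 -4.214 4.432
vertex 2.291 -2.972 3.25
endloop
endfacet
facet normal -0.286 0.487 0.825
outer loop
vertex 2.291 -2.972 3.25
vertex 4.326 -3.565 4.305
vertex 3.028 -2.323 3.123
endloop
endfacet
facet normal -0.603 0.578 -0.550
outer loop
vertex 3.028 -2.323 3.123
vertex 2.774 -3.795 1.855
vertex 2.291 -2.972 3.25
endloop
endfacet
facet normal 0.603 -0.578 0.550
outer loop
vertex 3.589 -4.214 4.432
vertex 4.809 -4.388 2.91
vertex 4.326 -3.565 4.305
endloop
endfacet
facet normal -0.744 -0.655 0.129
outer loop
vertex 4.072 -5.037 3.037
vertex 3.589 -4.214 4.432
vertex 2.774 -3.795 1.855
endloop
endfacet
facet normal 0.603 -0.578 0.550
outer loop
vertex 4.072 -5.037 3.037
vertex 4.809 -4.388 2.91
vertex 3.589 -4.214 4.432
endloop
endfacet
facet normal 0.744 0.655 -0.129
outer loop
vertex 4.326 -3.565 4.305
vertex 4.809 -4.388 2.91
vertex 3.028 -2.323 3.123
endloop
endfacet
facet normal -0.603 0.578 -0.550
outer loop
vertex 3.511 -3.146 1.728
vertex 2.774 -3.795 1.855
vertex 3.028 -2.323 3.123
endloop
endfacet
facet normal 0.744 0.655 -0.129
outer loop
vertex 3.028 -2.323 3.123
vertex 4.809 -4.388 2.91
vertex 3.511 -3.146 1.728
endloop
endfacet
facet normal 0.286 -0.487 -0.825
outer loop
vertex 3.511 -3.146 1.728
vertex 4.072 -5.037 3.037
vertex 2.774 -3.795 1.855
endloop
endfacet
facet normal 0.286 -0.487 -0.825
outer loop
vertex 4.809 -4.388 2.91
vertex 4.072 -5.037 3.037
vertex 3.511 -3.146 1.728
endloop
endfacet

endsolid
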